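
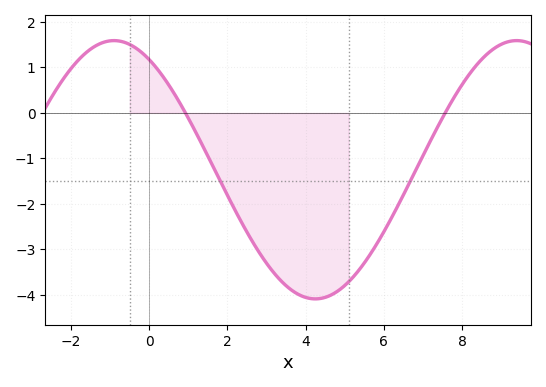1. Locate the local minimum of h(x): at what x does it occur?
4.25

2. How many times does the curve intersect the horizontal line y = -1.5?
2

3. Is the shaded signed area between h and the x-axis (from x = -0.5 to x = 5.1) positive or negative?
negative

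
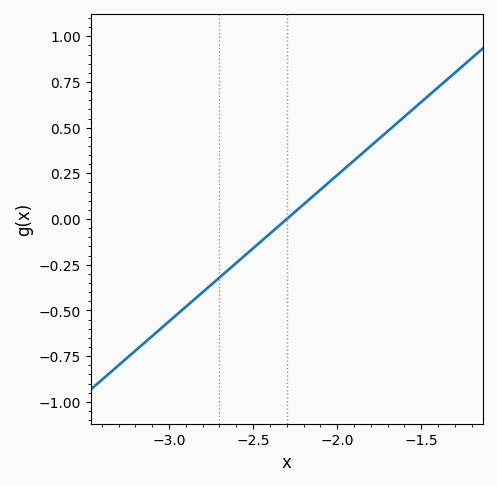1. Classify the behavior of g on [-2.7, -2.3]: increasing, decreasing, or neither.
increasing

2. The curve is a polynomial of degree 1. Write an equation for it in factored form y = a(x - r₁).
y = 0.8(x + 2.3)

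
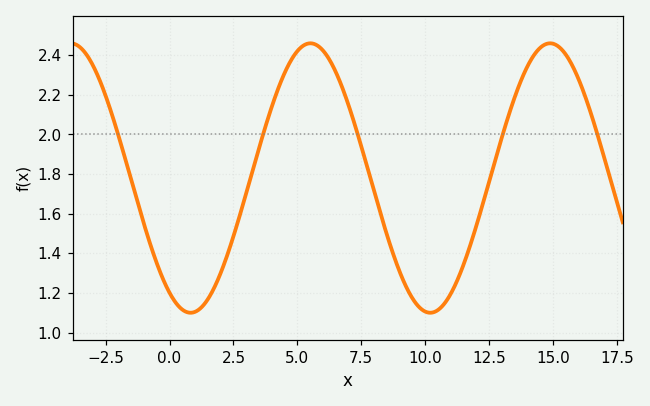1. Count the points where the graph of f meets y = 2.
5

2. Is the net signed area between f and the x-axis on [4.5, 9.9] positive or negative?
positive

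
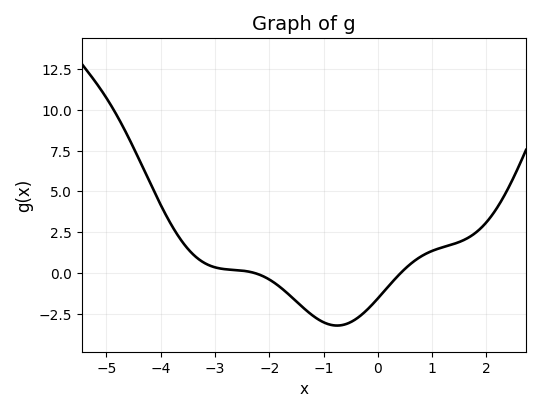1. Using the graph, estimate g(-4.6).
8.4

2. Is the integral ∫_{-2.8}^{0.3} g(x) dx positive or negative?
negative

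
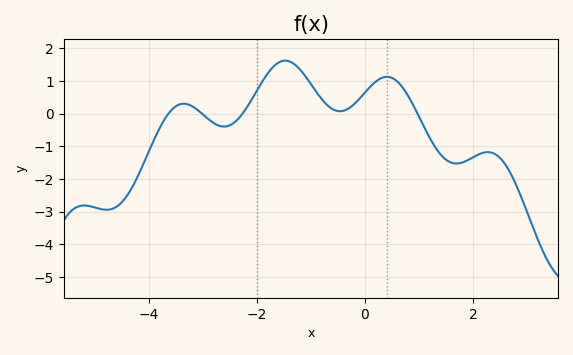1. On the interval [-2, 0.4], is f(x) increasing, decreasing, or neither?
neither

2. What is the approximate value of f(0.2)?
0.983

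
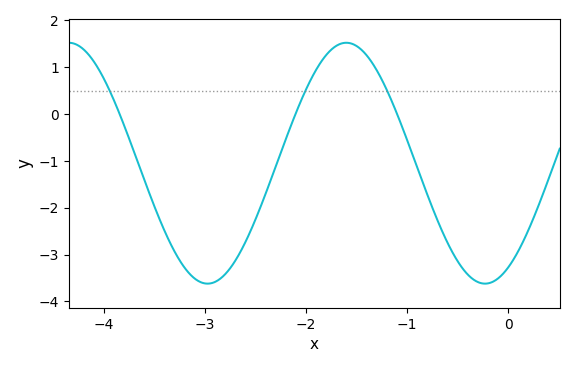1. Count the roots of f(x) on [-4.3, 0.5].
3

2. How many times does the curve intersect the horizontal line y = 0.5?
3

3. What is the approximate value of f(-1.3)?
0.9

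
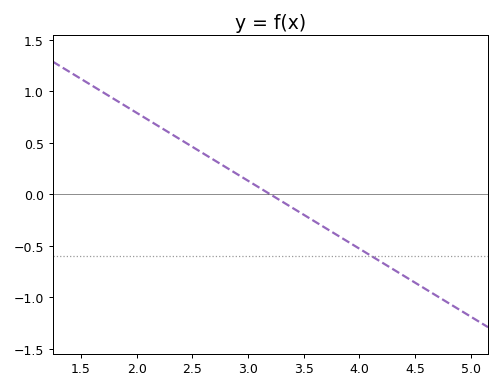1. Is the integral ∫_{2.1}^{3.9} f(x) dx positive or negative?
positive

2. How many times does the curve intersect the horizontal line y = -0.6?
1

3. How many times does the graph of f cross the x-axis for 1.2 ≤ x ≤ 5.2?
1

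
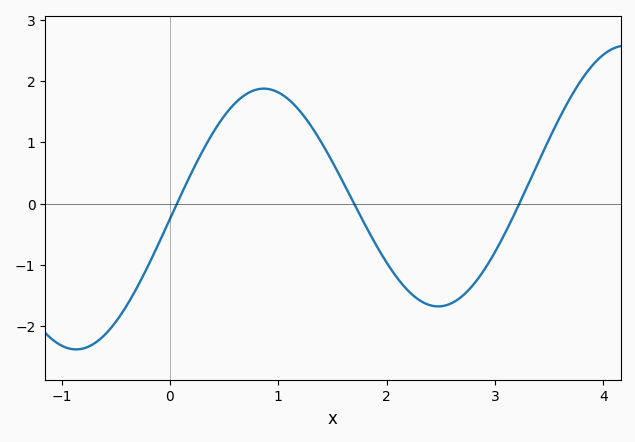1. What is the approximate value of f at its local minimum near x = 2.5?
-1.68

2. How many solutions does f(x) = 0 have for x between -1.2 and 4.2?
3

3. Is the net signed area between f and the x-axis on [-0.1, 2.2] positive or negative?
positive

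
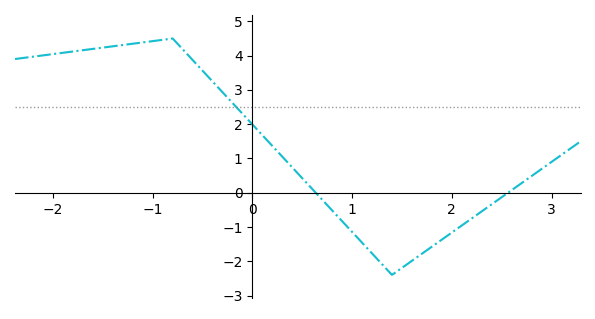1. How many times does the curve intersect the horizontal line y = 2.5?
1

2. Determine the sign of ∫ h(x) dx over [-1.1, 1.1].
positive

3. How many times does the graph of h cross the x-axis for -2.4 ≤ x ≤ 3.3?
2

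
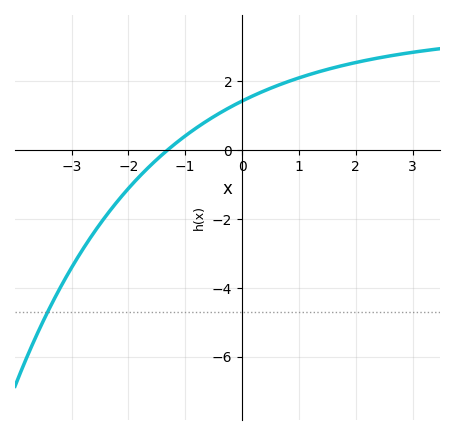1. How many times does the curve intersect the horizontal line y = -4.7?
1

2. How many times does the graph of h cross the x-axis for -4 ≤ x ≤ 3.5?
1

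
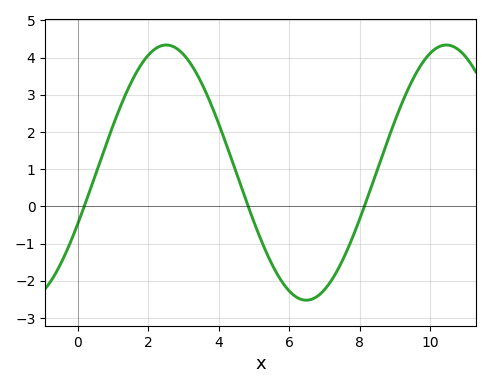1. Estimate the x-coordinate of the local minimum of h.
6.4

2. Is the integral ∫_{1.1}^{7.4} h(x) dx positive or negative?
positive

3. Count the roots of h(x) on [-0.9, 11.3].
3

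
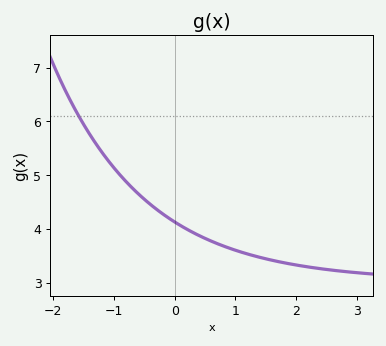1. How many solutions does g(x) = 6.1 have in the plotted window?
1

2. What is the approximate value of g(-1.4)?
5.76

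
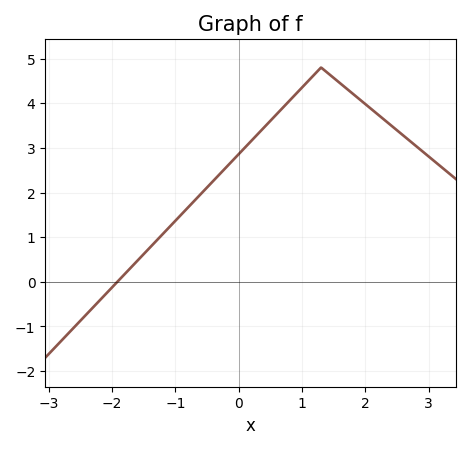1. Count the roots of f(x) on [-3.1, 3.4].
1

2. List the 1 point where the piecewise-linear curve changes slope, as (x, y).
(1.3, 4.8)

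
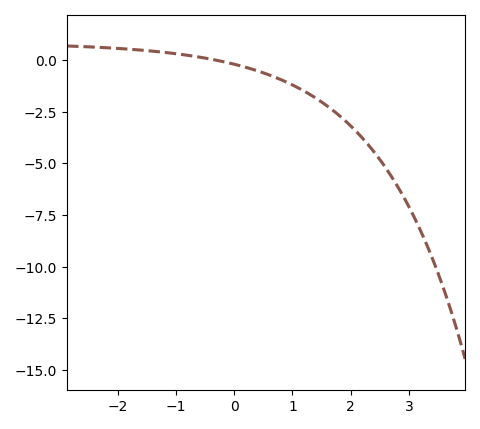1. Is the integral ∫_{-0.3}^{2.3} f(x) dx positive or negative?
negative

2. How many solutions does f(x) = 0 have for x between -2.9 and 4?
1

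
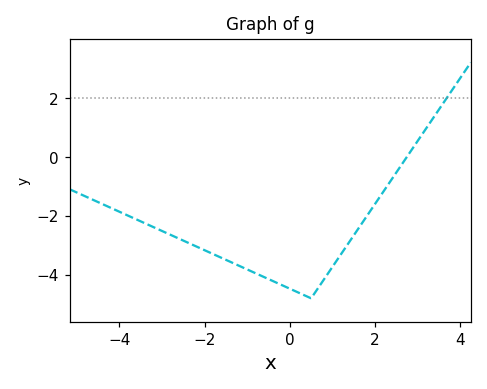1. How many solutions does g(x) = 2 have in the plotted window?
1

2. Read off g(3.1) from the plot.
0.8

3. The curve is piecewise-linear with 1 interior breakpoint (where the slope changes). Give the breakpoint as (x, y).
(0.5, -4.8)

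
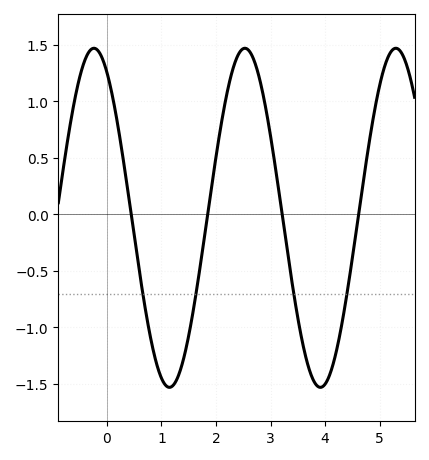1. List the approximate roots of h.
0.445, 1.85, 3.21, 4.61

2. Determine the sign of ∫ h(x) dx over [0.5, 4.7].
negative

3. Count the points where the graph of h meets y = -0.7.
4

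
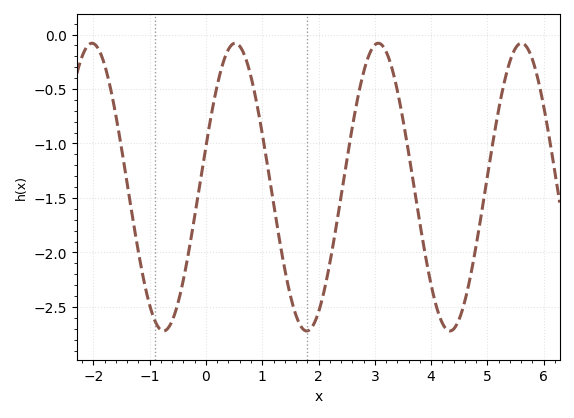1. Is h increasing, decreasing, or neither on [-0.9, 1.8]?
neither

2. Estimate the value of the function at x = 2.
-2.55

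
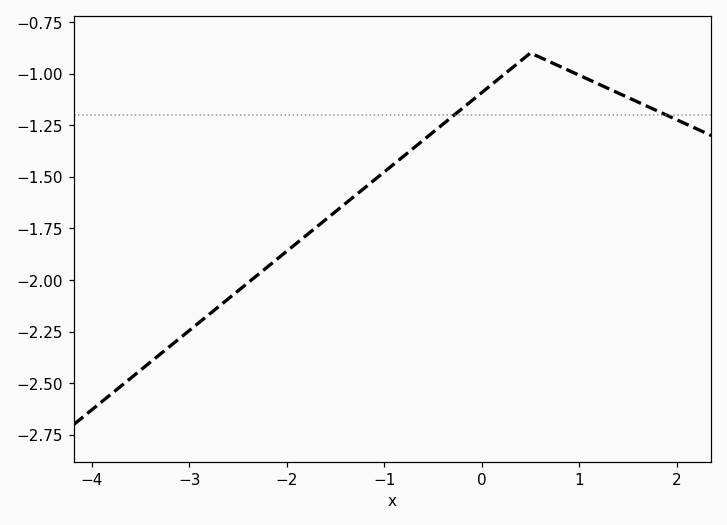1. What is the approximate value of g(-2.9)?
-2.2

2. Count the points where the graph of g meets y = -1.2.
2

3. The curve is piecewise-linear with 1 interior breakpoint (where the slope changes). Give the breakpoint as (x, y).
(0.5, -0.9)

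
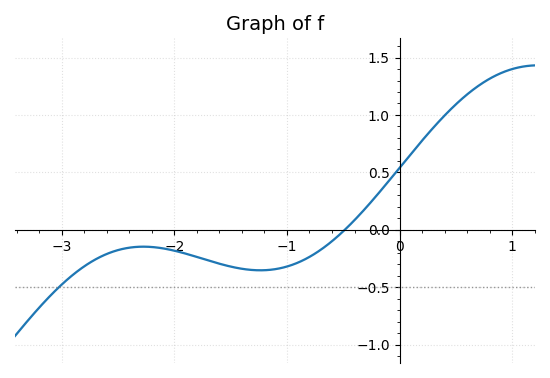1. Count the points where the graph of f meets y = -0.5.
1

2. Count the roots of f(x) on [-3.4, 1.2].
1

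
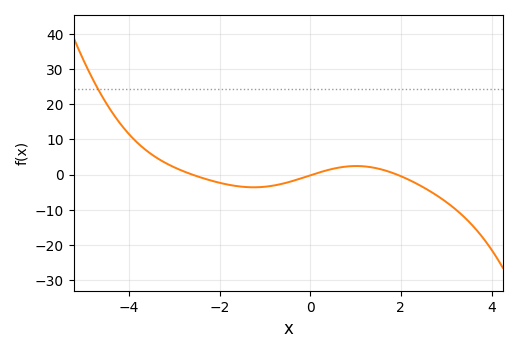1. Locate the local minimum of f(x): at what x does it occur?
-1.2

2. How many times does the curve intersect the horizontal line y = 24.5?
1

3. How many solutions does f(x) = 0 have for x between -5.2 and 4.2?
3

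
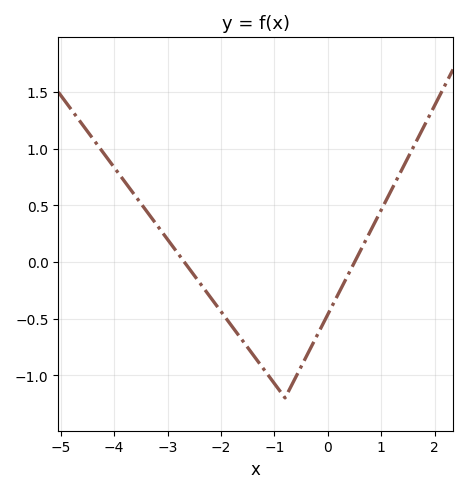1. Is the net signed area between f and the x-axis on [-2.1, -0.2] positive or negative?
negative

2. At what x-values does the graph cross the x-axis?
-2.69, 0.5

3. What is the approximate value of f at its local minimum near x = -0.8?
-1.2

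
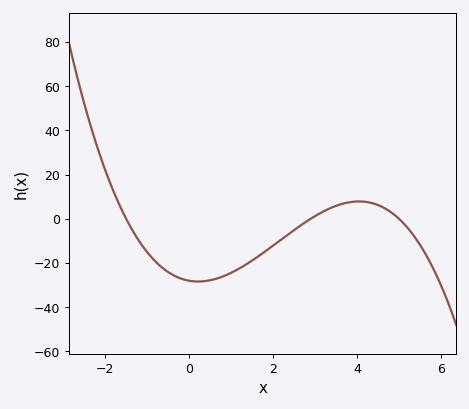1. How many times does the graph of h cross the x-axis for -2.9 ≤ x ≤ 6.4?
3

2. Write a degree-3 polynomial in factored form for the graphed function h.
y = -1.29(x + 1.5)(x - 2.9)(x - 5)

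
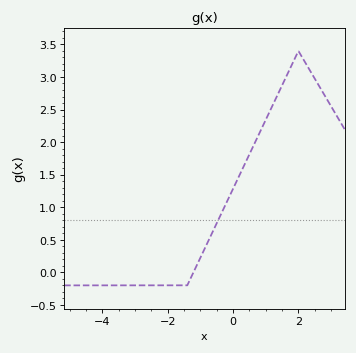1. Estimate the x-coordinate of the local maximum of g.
2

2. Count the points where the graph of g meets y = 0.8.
1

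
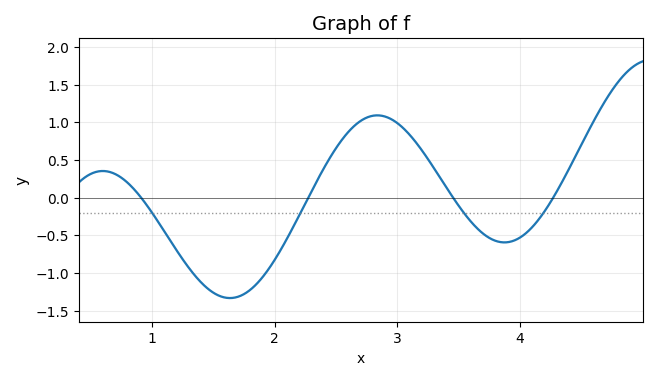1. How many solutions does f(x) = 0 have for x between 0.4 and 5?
4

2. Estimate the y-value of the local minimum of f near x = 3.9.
-0.6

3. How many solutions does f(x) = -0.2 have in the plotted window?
4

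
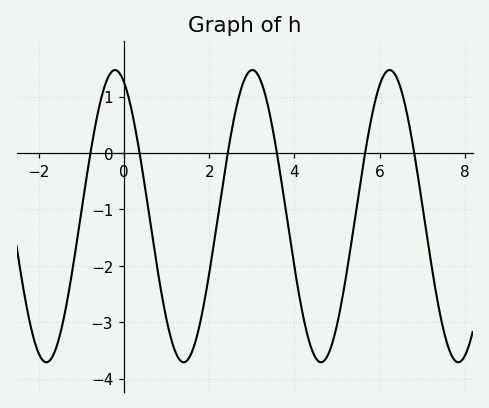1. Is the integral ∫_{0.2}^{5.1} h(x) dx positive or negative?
negative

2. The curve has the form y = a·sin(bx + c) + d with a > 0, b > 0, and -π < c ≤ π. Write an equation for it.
y = 2.59sin(1.9x + 2) - 1.12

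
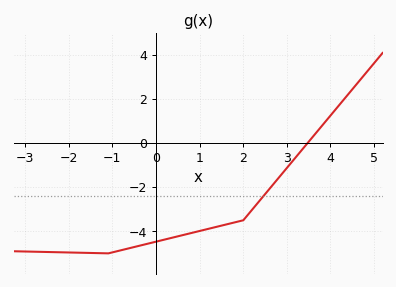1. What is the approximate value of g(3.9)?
1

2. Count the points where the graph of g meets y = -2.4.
1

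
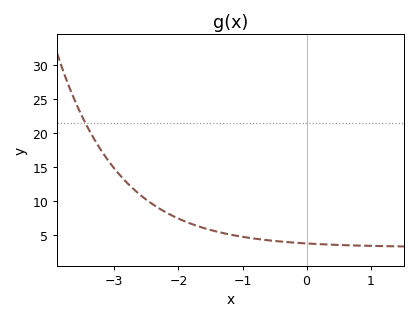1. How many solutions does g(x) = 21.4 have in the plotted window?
1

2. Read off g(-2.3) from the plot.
8.85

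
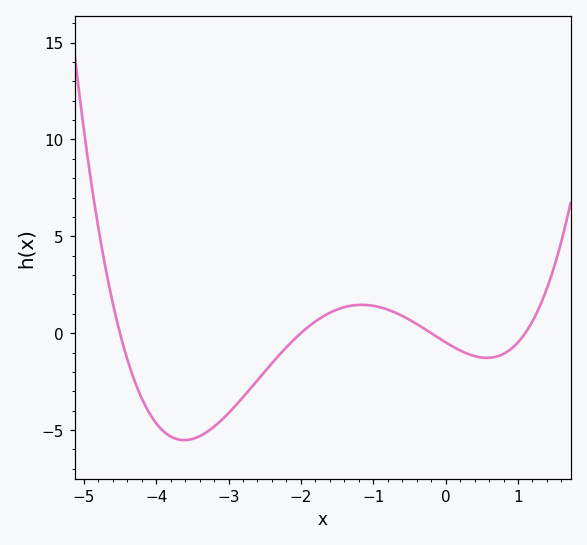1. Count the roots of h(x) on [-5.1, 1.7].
4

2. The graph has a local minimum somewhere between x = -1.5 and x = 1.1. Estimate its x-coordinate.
0.6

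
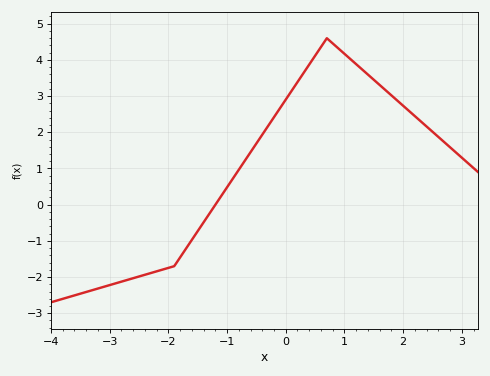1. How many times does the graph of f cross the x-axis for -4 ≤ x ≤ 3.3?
1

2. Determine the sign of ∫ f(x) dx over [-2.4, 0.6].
positive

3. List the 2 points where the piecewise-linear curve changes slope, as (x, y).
(-1.9, -1.7); (0.7, 4.6)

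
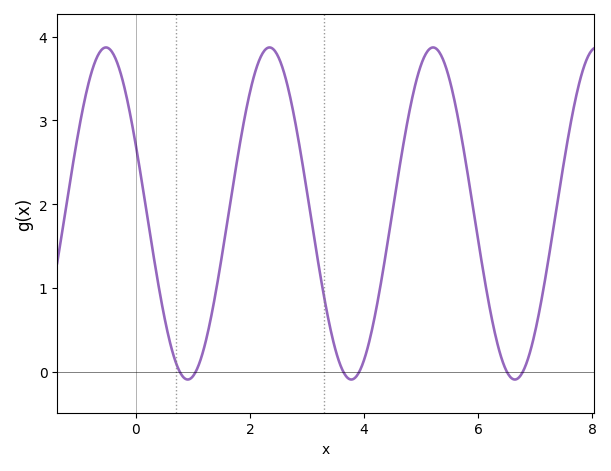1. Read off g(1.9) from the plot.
3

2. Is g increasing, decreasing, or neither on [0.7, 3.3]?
neither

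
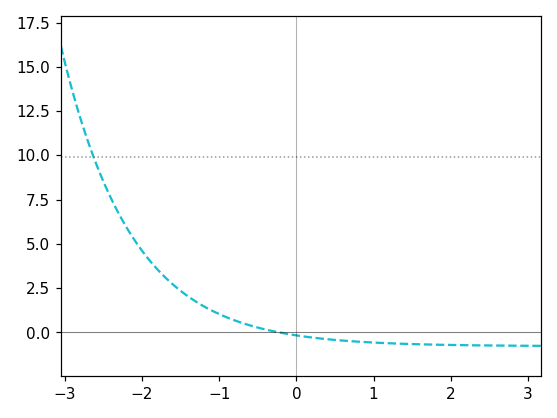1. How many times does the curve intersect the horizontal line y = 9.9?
1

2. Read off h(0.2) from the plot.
-0.289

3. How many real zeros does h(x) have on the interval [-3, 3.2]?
1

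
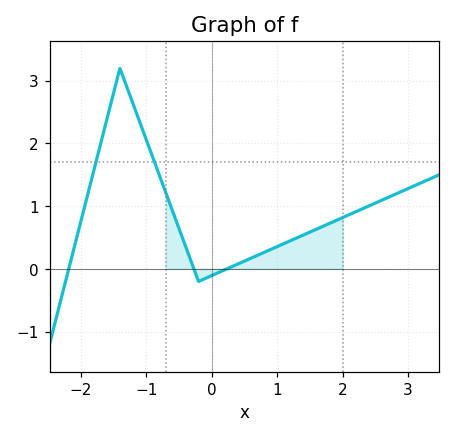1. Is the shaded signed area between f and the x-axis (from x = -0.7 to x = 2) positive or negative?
positive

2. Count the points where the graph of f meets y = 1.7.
2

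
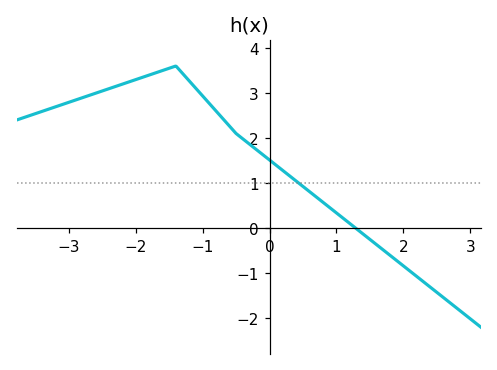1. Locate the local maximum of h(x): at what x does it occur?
-1.4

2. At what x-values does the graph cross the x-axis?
1.3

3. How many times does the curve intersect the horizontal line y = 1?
1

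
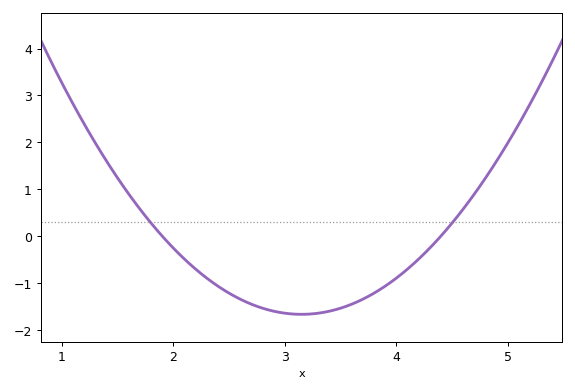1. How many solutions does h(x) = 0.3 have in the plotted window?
2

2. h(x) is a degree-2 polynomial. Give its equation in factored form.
y = 1.07(x - 1.9)(x - 4.4)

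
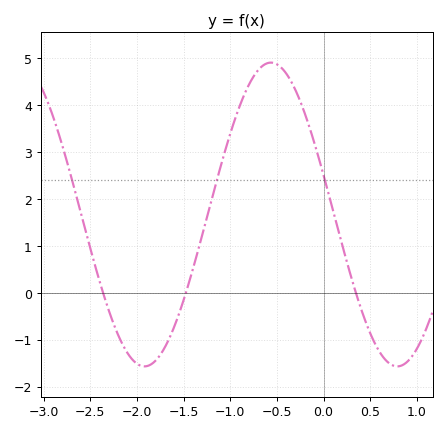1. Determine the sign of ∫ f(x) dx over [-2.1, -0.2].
positive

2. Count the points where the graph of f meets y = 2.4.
3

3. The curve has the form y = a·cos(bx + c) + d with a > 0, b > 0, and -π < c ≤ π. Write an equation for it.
y = 3.24cos(2.3x + 1.3) + 1.67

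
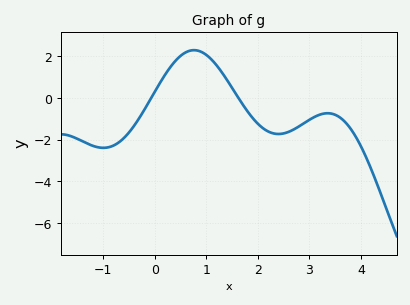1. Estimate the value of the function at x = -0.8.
-2.2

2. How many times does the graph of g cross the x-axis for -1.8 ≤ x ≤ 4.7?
2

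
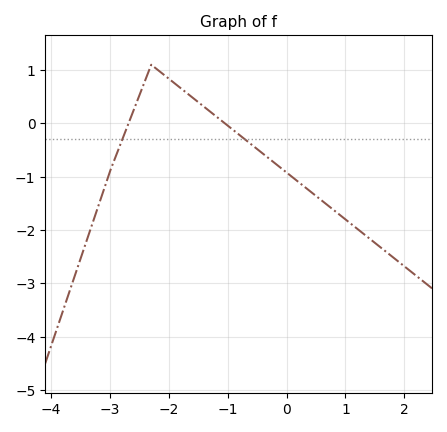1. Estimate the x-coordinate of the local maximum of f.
-2.3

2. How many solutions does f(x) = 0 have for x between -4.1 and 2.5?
2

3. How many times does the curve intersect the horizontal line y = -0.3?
2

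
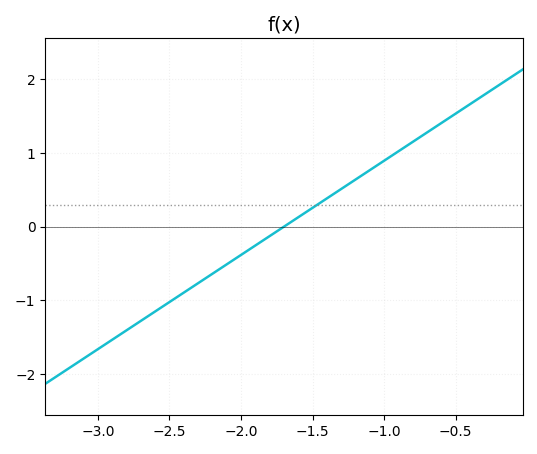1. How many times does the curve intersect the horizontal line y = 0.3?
1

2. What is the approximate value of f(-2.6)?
-1.2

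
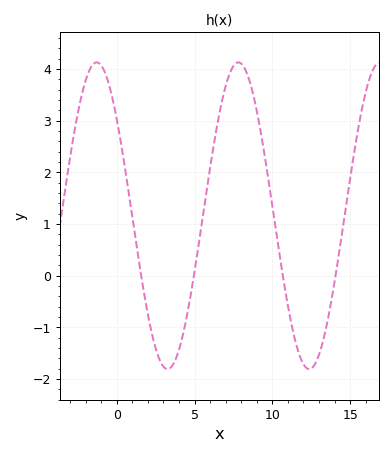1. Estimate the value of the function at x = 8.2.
4.03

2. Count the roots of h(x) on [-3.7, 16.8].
4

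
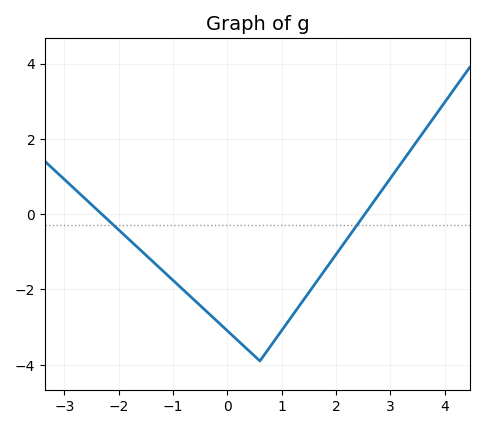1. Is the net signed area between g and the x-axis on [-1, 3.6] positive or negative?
negative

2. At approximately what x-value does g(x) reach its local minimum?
0.6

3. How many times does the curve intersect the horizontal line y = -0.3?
2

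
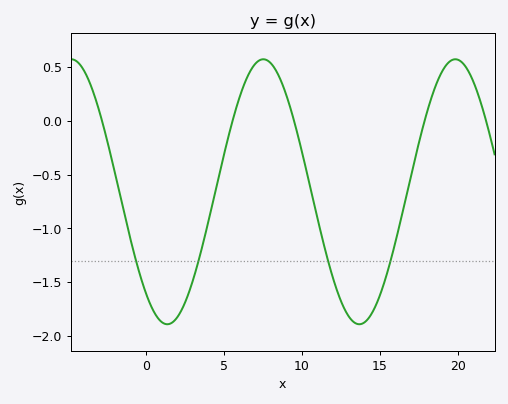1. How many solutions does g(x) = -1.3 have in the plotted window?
4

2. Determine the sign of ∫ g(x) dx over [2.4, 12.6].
negative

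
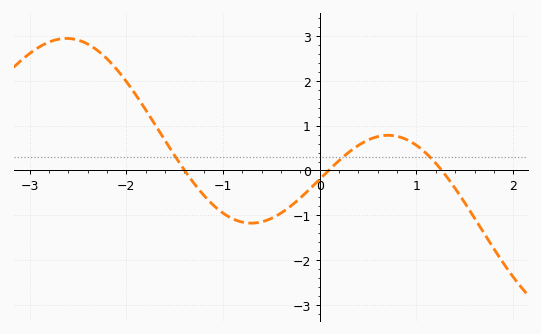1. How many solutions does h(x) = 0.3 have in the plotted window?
3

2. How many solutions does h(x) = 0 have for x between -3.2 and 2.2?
3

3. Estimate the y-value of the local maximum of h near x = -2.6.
2.95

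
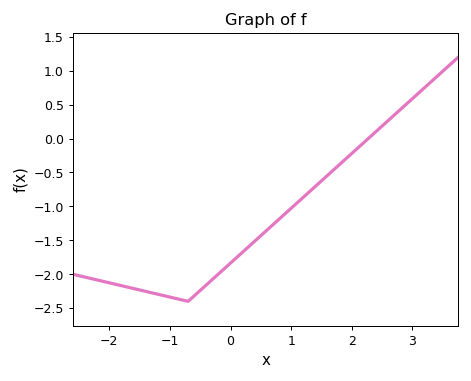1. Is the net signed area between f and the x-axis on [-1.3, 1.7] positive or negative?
negative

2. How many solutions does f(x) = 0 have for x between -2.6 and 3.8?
1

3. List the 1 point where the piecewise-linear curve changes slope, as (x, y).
(-0.7, -2.4)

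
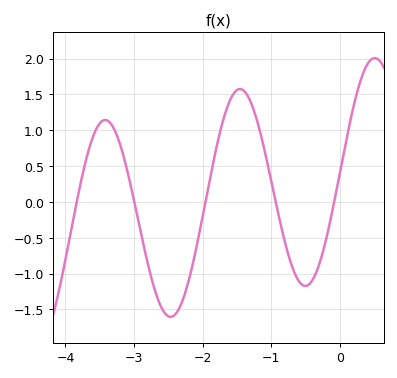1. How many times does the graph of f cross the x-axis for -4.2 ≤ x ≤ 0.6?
5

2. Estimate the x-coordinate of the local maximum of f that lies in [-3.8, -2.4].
-3.42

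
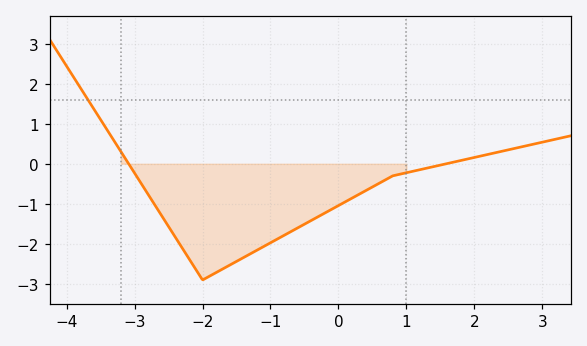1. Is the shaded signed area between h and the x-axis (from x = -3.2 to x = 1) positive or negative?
negative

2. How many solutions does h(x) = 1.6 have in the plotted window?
1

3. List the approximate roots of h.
-3.09, 1.59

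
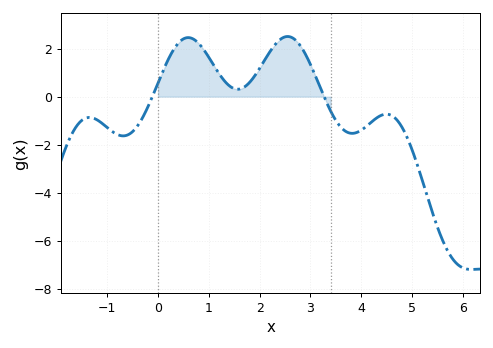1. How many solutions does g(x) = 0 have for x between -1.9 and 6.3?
2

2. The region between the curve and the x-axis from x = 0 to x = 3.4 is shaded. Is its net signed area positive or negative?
positive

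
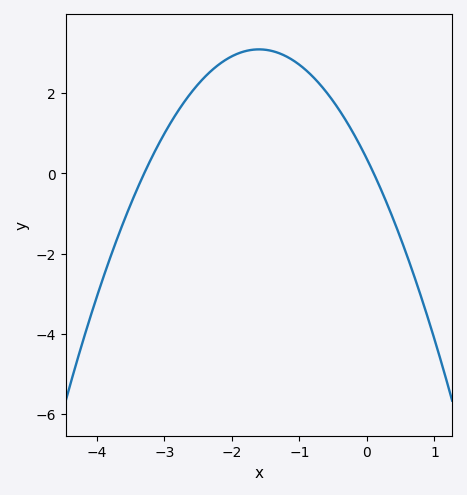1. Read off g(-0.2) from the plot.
0.995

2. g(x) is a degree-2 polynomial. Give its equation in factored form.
y = -1.07(x + 3.3)(x - 0.1)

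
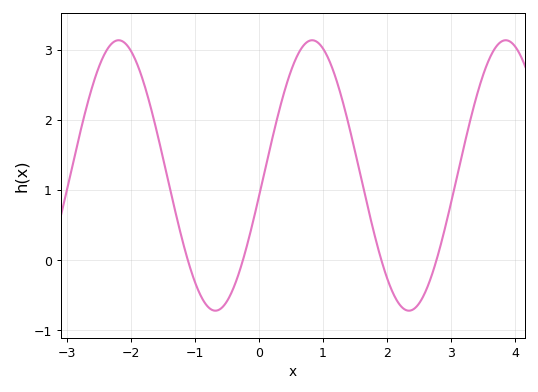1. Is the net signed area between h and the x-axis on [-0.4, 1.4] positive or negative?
positive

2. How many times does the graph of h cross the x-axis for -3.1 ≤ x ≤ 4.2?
4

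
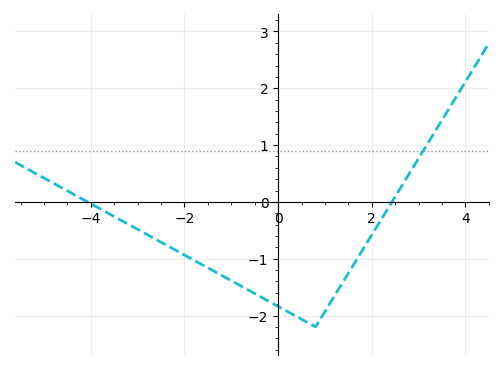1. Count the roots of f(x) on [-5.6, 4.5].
2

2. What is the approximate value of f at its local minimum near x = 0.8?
-2.2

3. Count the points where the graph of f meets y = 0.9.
1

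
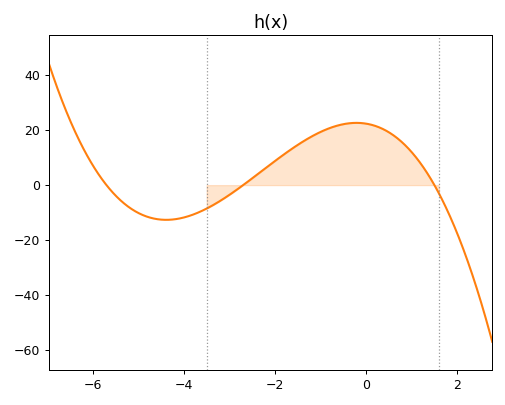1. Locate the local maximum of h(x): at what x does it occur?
-0.21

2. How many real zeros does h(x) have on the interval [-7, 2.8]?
3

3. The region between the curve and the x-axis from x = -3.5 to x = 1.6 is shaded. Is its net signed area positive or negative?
positive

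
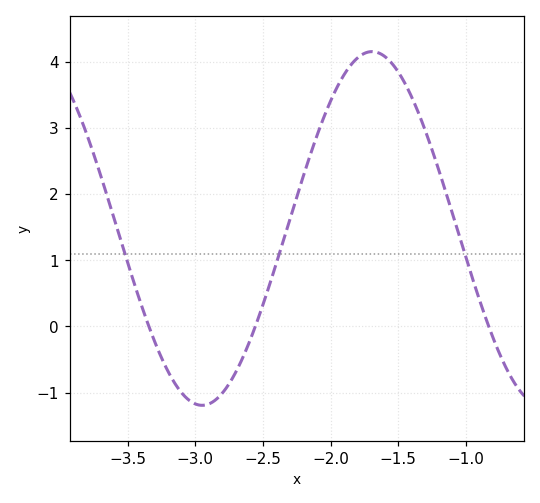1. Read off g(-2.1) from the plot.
2.9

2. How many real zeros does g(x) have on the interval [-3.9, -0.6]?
3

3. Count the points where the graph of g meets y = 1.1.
3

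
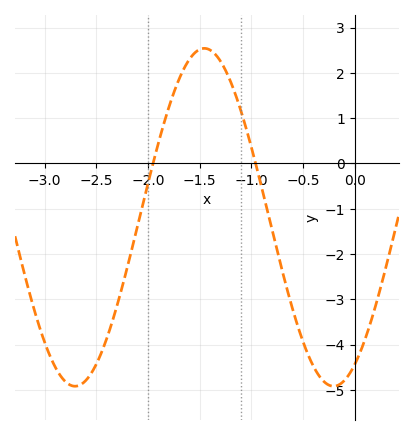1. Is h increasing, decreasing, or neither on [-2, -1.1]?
neither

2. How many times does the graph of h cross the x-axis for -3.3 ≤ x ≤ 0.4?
2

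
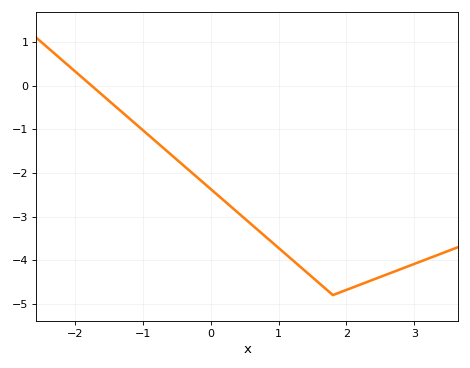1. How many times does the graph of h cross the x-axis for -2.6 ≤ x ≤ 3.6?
1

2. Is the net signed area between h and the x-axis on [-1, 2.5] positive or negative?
negative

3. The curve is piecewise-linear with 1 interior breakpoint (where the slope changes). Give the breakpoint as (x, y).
(1.8, -4.8)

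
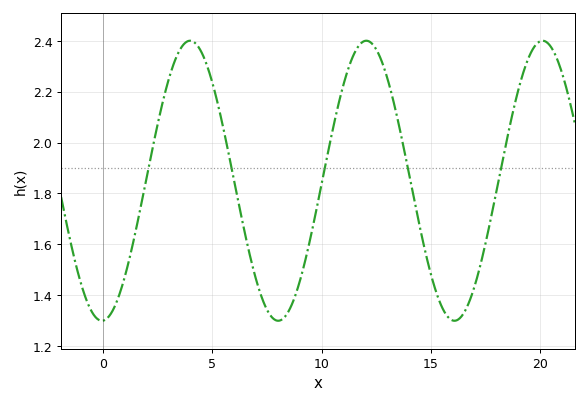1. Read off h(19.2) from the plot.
2.26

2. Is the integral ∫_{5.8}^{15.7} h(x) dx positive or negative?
positive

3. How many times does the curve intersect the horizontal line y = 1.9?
5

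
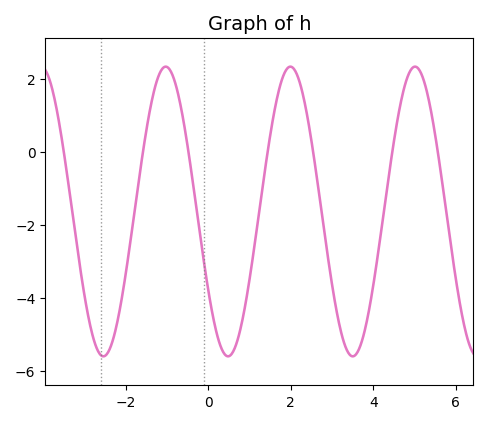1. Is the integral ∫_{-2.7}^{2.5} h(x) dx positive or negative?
negative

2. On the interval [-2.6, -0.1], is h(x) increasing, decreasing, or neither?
neither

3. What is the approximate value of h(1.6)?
1.09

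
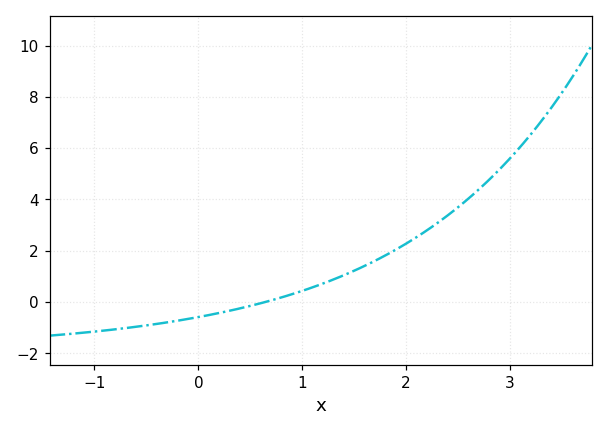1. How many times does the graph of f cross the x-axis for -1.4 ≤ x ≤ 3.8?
1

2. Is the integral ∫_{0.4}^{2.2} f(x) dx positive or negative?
positive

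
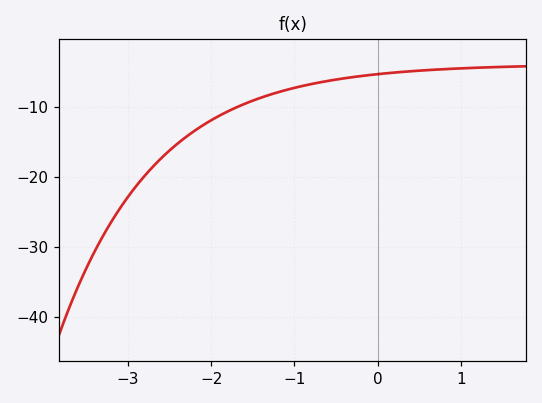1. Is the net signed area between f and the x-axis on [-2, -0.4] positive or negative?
negative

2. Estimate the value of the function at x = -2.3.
-14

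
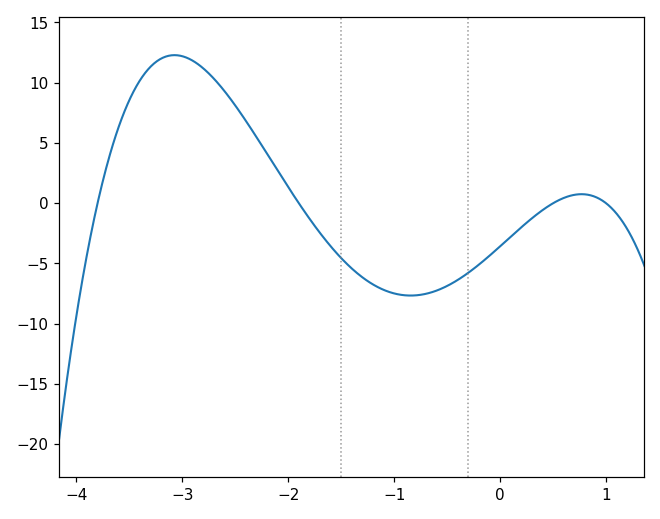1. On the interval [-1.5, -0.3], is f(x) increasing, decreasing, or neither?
neither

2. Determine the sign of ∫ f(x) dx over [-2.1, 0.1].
negative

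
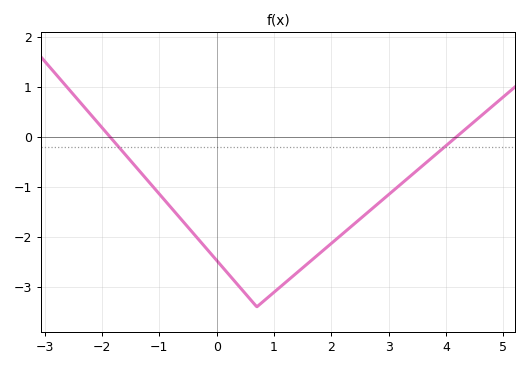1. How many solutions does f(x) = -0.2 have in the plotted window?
2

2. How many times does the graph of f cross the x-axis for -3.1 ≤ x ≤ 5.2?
2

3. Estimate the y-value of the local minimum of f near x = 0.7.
-3.4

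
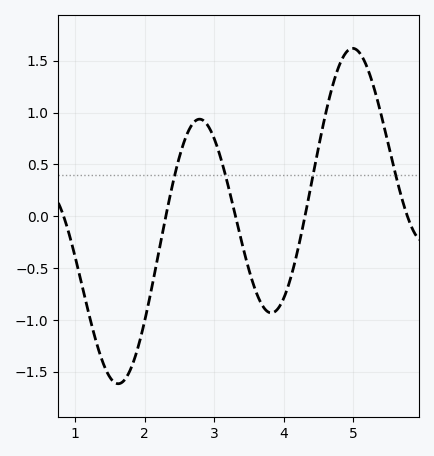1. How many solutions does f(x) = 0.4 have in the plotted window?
4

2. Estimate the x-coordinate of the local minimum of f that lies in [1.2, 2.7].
1.62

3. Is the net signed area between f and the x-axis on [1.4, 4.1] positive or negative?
negative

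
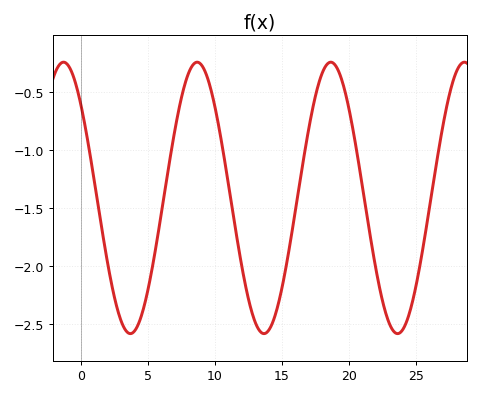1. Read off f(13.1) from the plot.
-2.5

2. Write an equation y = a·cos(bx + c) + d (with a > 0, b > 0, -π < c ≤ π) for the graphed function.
y = 1.17cos(0.63x + 0.82) - 1.41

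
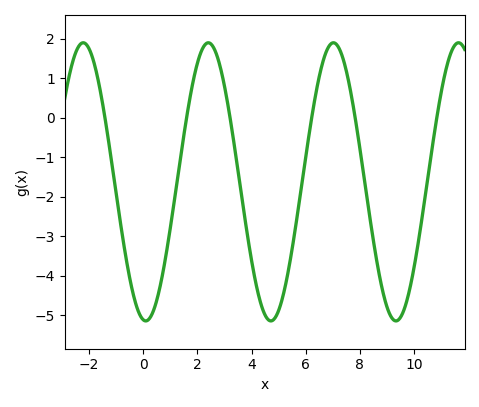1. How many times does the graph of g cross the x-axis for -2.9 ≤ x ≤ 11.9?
6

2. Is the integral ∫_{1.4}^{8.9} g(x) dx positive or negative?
negative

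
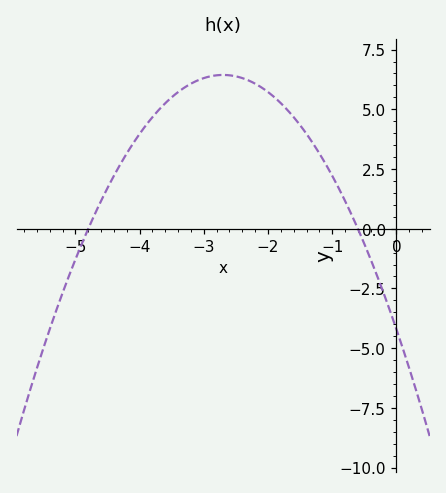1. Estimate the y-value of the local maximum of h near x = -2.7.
6.44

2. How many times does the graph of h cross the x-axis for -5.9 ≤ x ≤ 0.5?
2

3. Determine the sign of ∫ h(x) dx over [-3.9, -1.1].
positive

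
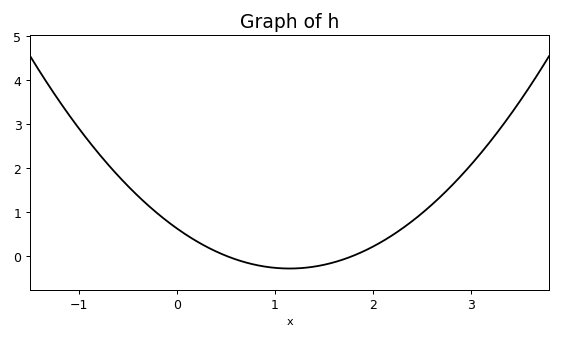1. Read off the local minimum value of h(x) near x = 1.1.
-0.292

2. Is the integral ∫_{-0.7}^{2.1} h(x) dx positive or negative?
positive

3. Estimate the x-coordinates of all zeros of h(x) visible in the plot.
0.5, 1.8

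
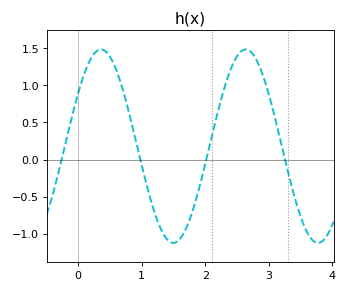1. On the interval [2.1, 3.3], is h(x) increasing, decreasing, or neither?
neither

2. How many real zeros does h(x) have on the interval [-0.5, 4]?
4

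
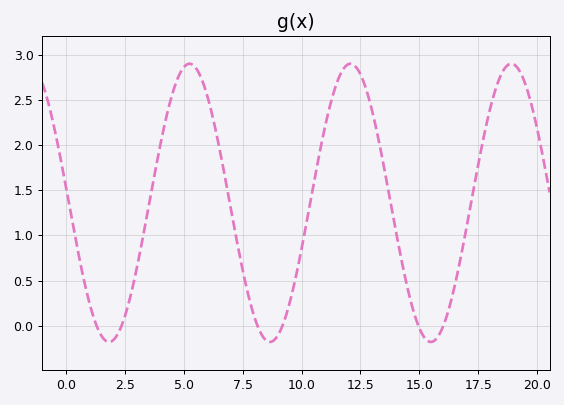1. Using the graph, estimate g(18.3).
2.67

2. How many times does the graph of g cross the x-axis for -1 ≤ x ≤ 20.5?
6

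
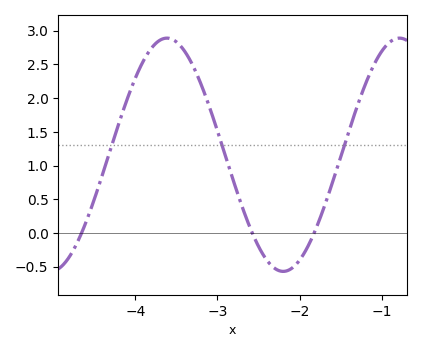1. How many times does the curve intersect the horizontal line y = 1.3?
3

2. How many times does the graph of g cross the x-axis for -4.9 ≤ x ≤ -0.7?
3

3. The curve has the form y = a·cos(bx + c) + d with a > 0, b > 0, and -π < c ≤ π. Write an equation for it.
y = 1.73cos(2.2x + 1.7) + 1.16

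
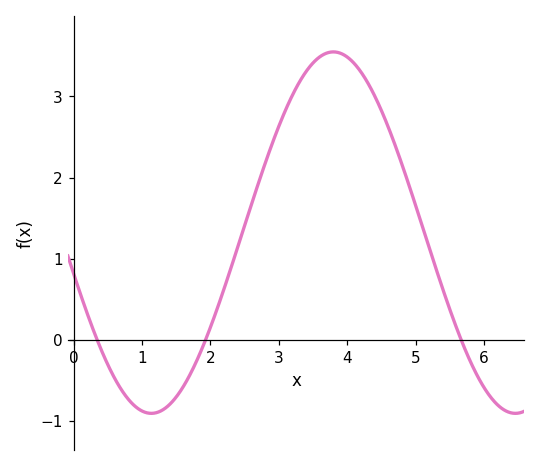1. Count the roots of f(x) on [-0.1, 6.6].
3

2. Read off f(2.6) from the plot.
1.67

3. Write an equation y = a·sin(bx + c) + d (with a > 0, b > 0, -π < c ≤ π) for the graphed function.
y = 2.23sin(1.18x - 2.91) + 1.32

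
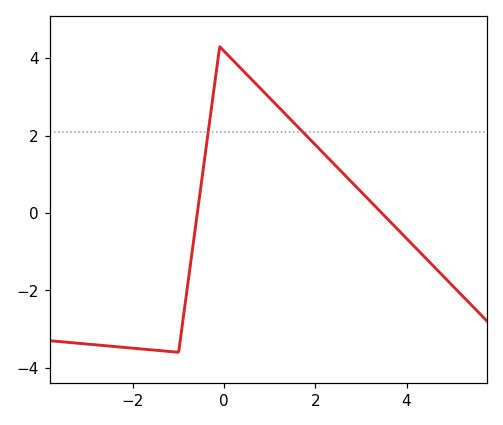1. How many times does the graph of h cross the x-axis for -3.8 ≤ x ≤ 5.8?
2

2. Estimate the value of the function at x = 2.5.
1.2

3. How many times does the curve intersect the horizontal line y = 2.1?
2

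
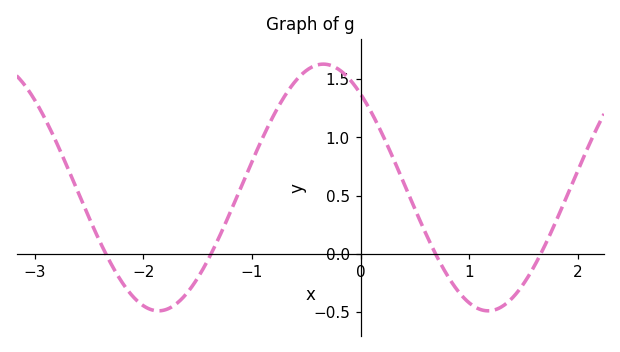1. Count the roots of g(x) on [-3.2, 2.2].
4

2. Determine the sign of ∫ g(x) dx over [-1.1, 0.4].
positive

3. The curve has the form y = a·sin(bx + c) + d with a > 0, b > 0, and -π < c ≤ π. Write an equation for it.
y = 1.06sin(2.1x + 2.3) + 0.57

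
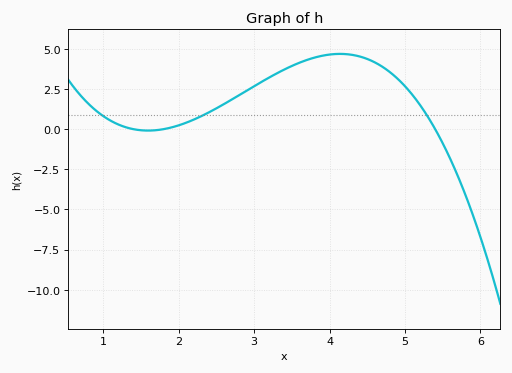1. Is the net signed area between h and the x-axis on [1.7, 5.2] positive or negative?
positive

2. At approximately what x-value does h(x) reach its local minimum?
1.6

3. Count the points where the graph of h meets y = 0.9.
3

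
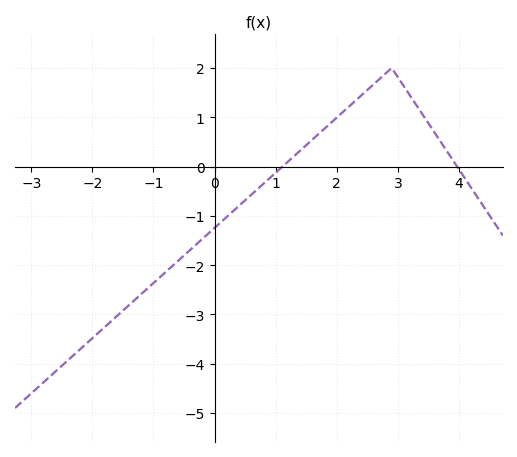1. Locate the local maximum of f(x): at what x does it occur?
2.8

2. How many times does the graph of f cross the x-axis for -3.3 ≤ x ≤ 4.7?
2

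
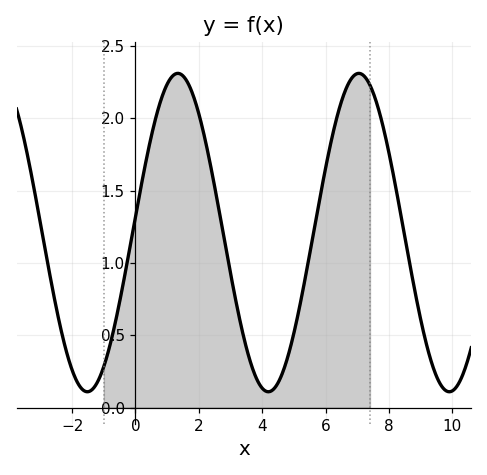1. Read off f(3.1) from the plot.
0.814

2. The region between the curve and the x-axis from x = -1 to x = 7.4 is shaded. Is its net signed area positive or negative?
positive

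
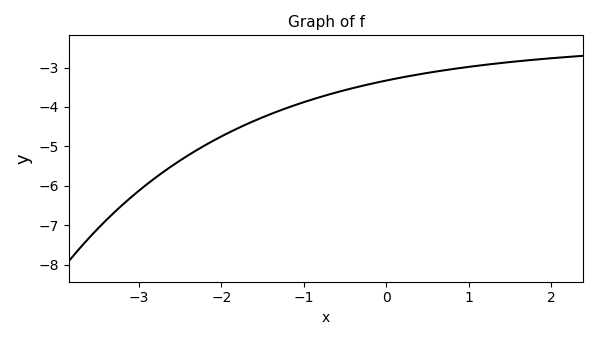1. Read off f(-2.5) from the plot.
-5.36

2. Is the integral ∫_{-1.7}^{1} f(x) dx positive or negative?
negative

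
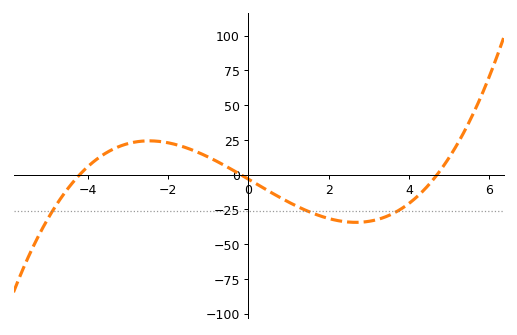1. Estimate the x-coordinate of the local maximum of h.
-2.4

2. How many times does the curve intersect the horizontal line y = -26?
3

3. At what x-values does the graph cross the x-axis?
-4.2, -0.2, 4.8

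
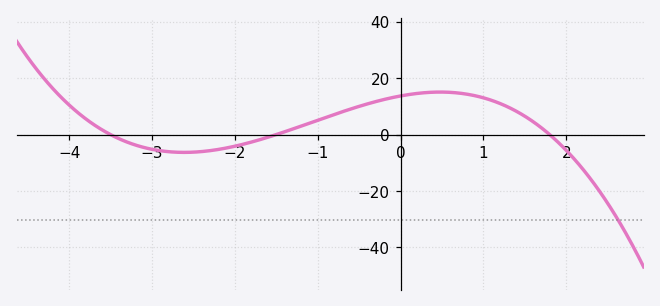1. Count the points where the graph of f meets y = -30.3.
1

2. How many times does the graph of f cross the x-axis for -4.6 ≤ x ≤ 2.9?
3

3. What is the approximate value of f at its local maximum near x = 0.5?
15.1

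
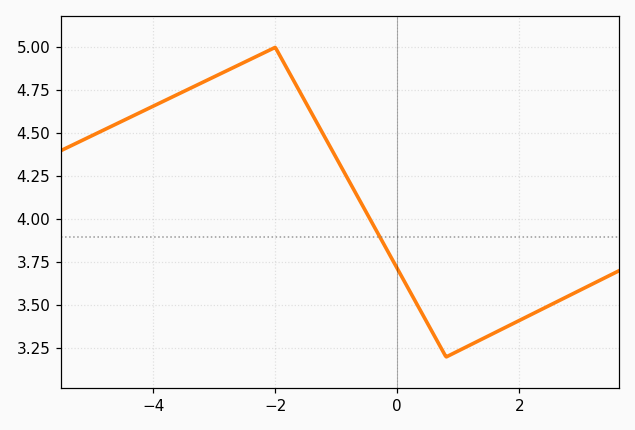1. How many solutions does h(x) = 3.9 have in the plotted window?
1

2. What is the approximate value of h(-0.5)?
4.05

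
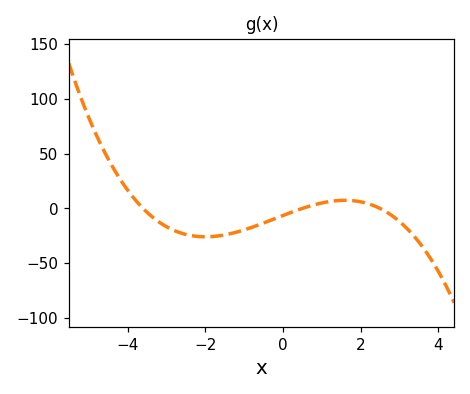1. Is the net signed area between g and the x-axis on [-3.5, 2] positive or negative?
negative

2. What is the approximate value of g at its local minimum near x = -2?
-25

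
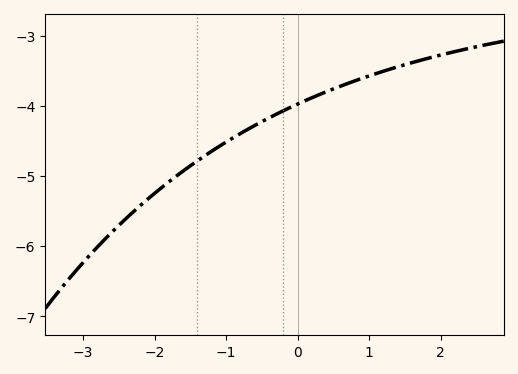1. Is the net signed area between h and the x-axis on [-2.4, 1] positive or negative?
negative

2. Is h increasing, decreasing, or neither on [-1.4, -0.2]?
increasing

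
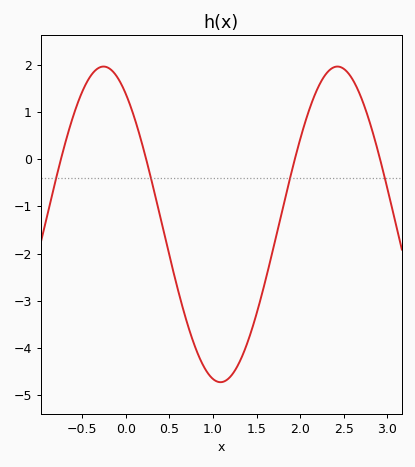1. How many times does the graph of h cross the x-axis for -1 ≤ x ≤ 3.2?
4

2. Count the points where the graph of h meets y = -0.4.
4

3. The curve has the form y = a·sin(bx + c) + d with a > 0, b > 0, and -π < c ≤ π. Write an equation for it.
y = 3.34sin(2.3x + 2.2) - 1.38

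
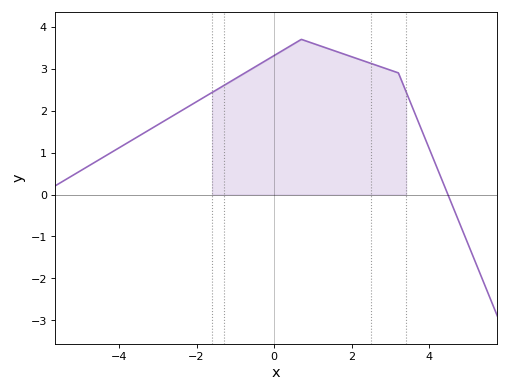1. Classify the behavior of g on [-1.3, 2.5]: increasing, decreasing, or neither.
neither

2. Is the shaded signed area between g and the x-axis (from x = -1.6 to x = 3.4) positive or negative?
positive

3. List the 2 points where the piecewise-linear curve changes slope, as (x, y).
(0.7, 3.7); (3.2, 2.9)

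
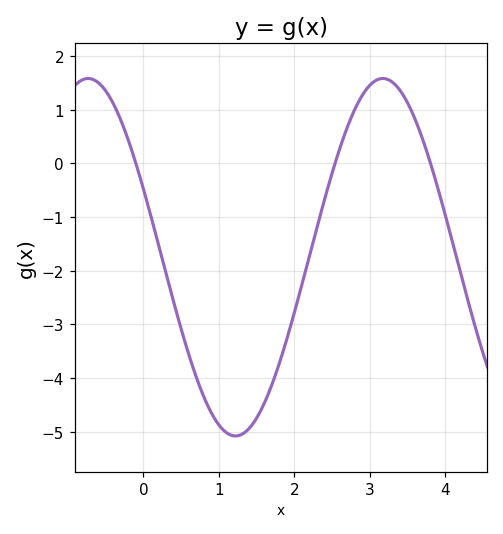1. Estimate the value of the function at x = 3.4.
1.35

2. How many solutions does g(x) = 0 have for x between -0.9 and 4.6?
3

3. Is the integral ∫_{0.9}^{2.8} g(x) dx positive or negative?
negative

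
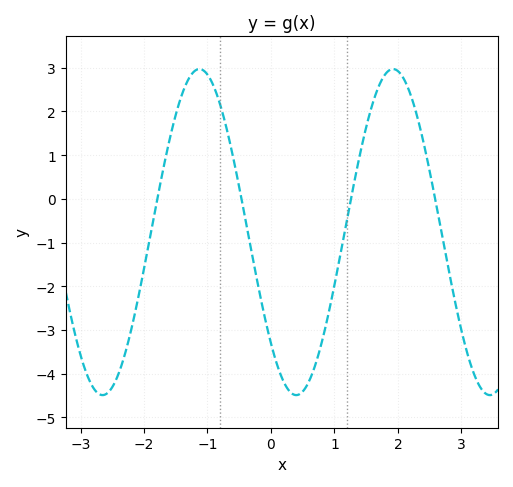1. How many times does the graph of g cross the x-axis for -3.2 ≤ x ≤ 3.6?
4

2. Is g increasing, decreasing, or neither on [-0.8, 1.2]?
neither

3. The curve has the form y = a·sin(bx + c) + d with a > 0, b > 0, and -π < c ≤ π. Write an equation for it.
y = 3.73sin(2.1x - 2.4) - 0.76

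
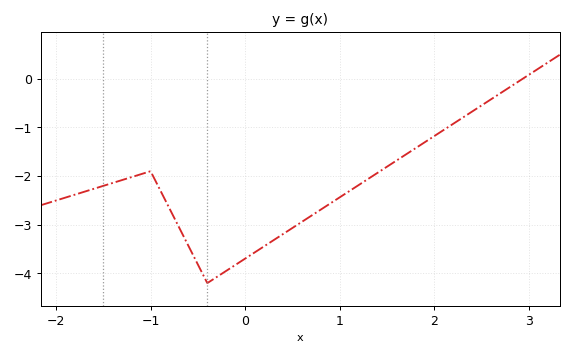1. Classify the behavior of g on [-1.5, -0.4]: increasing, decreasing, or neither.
neither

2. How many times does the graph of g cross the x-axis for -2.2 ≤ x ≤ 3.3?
1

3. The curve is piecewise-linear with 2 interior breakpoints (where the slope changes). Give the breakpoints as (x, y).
(-1, -1.9); (-0.4, -4.2)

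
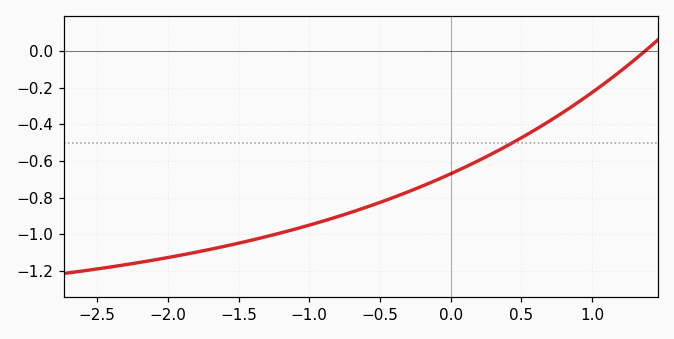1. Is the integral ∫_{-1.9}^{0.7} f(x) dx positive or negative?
negative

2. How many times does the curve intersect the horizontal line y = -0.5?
1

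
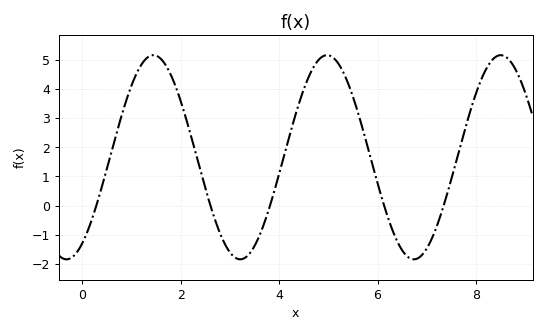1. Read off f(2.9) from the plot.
-1.3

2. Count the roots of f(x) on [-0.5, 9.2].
5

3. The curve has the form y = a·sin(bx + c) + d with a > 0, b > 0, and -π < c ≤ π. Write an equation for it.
y = 3.5sin(1.8x - 1) + 1.66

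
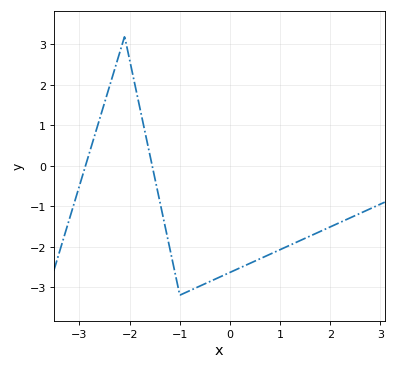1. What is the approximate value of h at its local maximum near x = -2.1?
3.2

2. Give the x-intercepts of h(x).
-2.9, -1.5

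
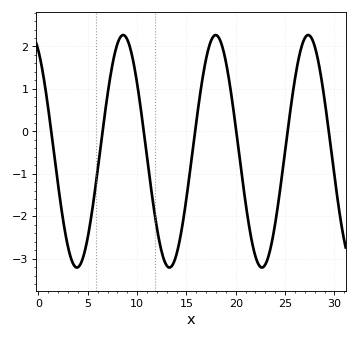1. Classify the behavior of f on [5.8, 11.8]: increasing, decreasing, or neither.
neither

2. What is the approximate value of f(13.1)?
-3.2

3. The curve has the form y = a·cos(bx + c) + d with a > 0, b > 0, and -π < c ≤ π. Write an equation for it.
y = 2.74cos(0.67x + 0.53) - 0.47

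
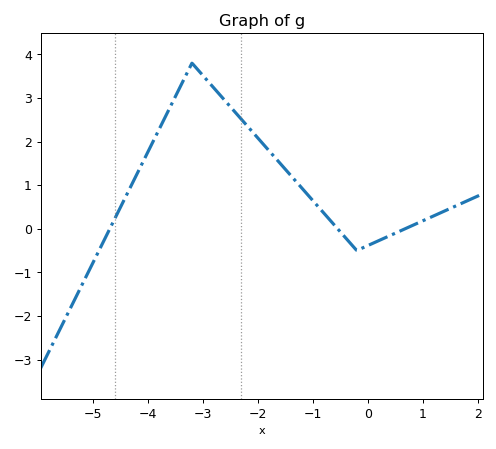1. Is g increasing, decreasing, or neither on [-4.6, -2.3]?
neither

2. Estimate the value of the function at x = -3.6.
2.78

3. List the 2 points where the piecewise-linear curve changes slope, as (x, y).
(-3.2, 3.8); (-0.2, -0.5)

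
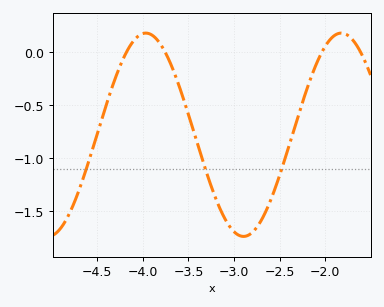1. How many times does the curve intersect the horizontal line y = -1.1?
3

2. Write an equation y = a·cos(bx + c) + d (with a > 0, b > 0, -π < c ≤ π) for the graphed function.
y = 0.96cos(2.93x - 0.94) - 0.78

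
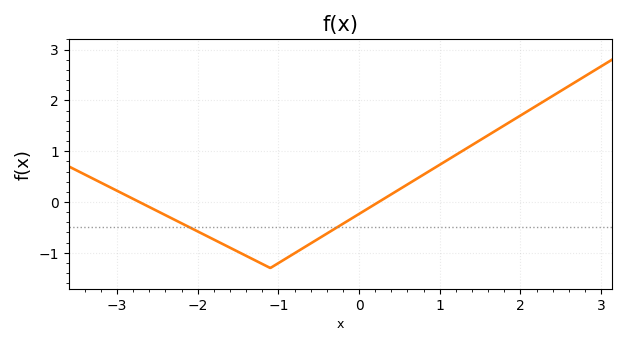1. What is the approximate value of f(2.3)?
2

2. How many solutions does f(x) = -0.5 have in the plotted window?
2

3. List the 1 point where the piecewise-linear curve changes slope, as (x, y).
(-1.1, -1.3)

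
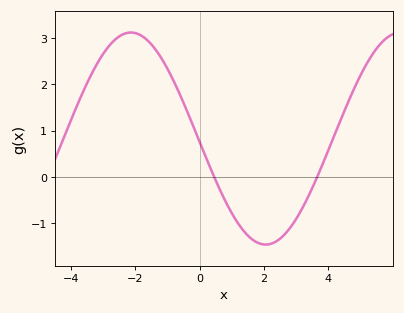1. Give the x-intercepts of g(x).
0.4, 3.6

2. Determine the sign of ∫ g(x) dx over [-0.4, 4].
negative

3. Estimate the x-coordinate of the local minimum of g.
2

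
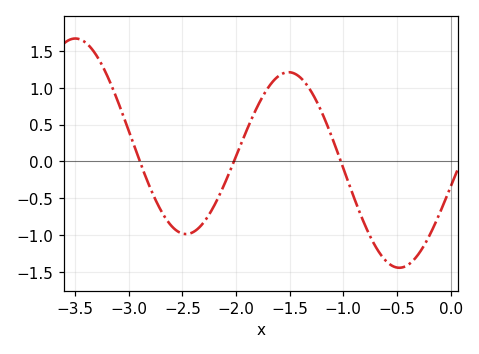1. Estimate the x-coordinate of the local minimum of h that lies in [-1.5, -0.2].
-0.478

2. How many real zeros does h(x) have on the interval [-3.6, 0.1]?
3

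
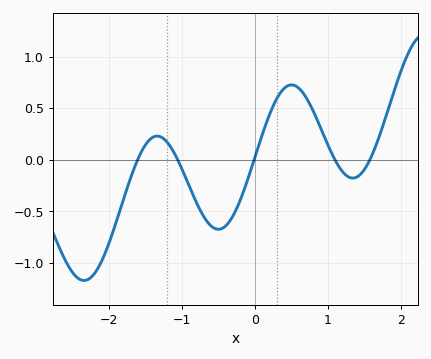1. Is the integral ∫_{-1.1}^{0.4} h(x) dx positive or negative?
negative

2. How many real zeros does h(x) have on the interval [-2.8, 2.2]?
5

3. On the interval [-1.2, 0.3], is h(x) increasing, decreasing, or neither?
neither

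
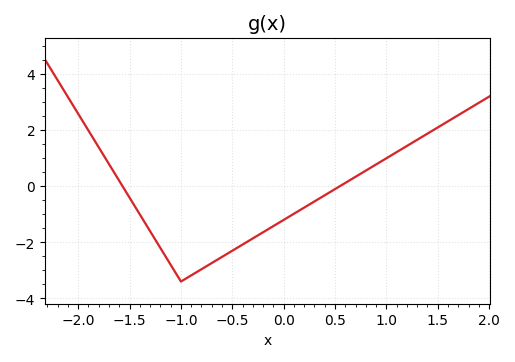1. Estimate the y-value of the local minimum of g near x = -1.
-3.4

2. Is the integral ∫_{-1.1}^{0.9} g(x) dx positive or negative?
negative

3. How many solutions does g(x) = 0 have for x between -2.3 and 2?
2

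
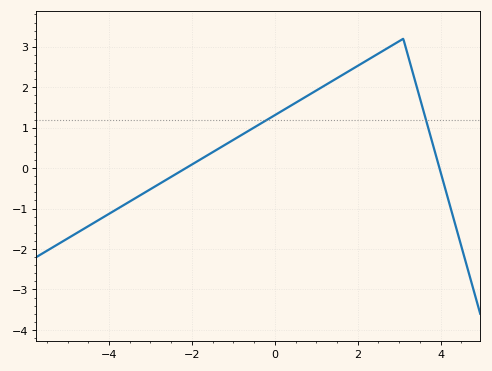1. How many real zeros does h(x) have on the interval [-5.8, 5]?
2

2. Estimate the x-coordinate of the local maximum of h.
3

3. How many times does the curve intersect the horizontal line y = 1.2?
2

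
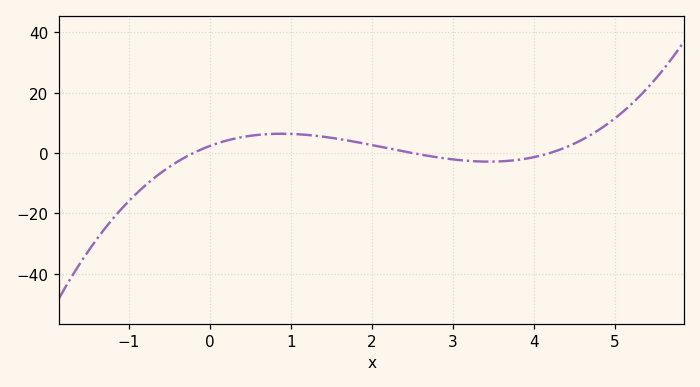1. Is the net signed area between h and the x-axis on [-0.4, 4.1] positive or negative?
positive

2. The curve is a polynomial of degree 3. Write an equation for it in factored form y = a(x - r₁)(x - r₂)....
y = 1.1(x + 0.2)(x - 2.5)(x - 4.2)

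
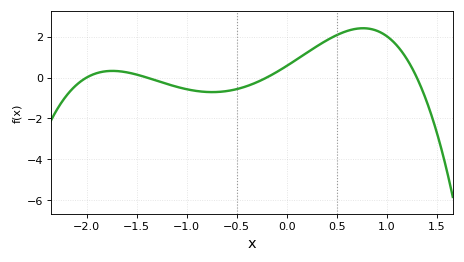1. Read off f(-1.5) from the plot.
0.142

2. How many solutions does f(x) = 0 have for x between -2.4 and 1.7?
4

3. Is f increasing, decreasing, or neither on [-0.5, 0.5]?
increasing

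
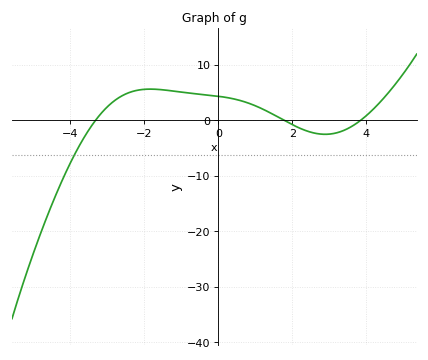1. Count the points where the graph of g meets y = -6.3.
1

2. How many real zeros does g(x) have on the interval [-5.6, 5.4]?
3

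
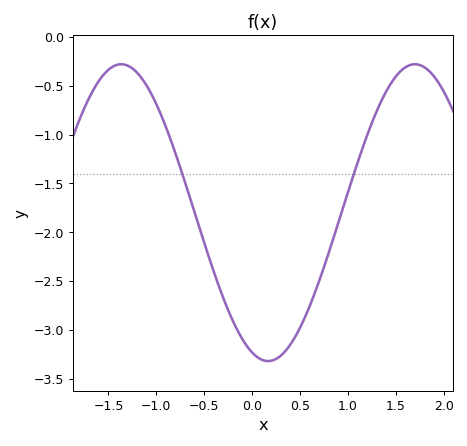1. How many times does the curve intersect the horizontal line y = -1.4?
2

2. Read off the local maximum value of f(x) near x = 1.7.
-0.3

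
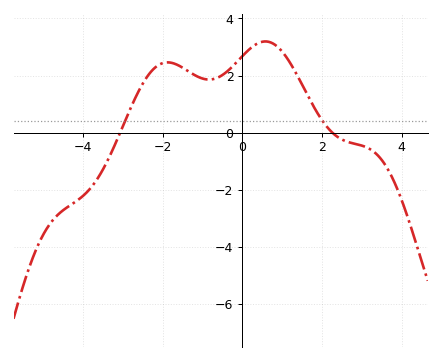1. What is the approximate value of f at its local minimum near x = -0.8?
1.86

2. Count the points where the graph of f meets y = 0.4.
2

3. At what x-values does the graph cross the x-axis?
-3.07, 2.26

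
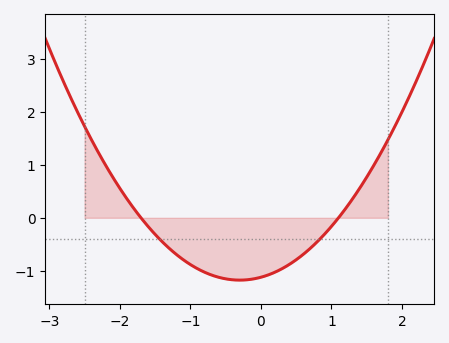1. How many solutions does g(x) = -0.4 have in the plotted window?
2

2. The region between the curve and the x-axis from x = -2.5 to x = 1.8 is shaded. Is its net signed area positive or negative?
negative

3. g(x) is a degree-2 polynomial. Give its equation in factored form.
y = 0.6(x + 1.7)(x - 1.1)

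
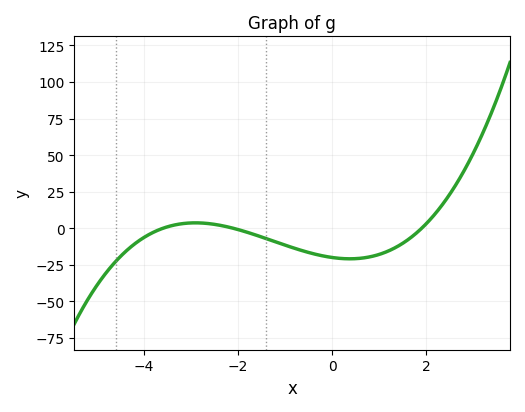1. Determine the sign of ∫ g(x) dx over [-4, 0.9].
negative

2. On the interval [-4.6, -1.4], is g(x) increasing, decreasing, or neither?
neither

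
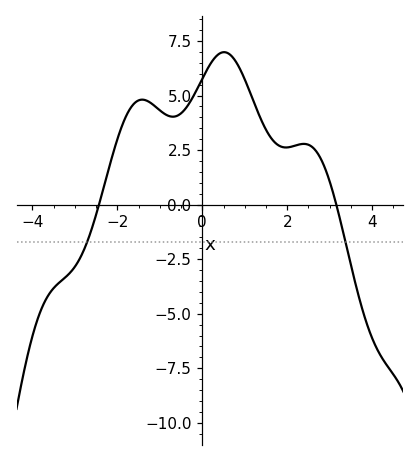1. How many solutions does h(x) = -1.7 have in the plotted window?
2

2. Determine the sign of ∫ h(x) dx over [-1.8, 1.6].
positive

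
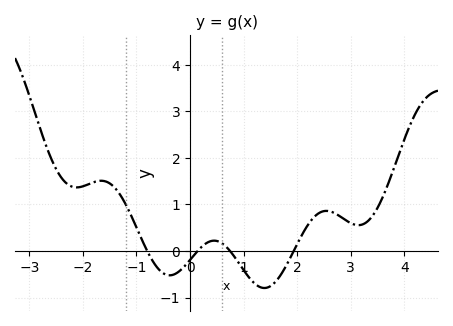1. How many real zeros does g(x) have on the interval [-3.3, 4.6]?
4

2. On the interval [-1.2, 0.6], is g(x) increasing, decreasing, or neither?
neither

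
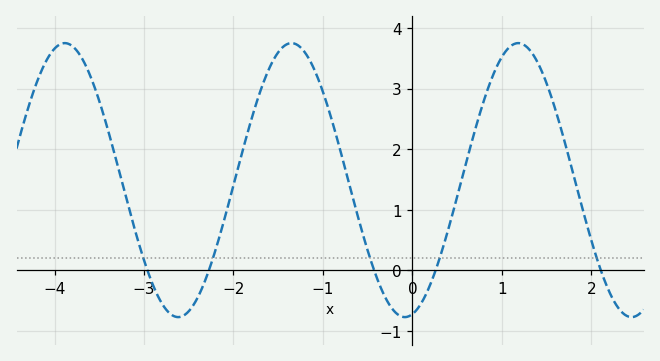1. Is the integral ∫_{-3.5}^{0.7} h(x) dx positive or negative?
positive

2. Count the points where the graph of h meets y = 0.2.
5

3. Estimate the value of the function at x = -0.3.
-0.455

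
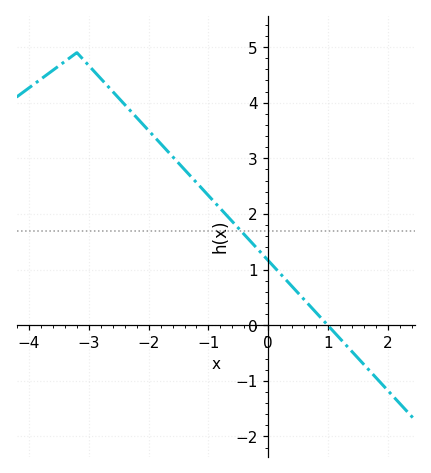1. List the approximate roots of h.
1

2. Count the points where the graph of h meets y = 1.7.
1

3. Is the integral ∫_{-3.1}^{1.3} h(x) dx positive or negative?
positive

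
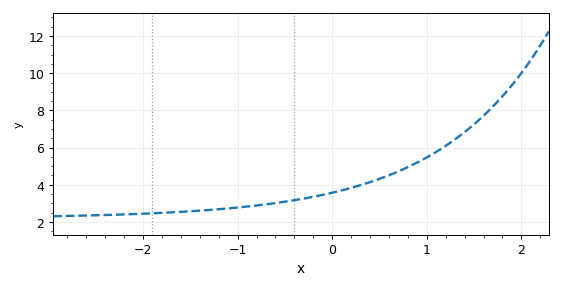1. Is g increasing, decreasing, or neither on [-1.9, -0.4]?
increasing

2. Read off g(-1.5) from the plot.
2.57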